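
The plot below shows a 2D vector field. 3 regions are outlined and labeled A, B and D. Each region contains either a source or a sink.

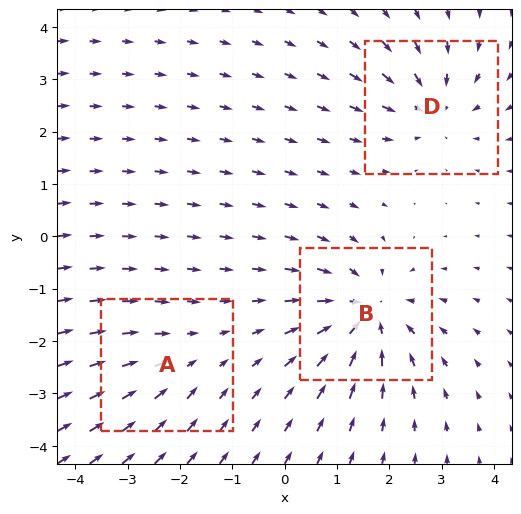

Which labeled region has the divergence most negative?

Divergence at each region's feature centre — A: about -2, B: about -5, D: about -4. Region B is most negative.

B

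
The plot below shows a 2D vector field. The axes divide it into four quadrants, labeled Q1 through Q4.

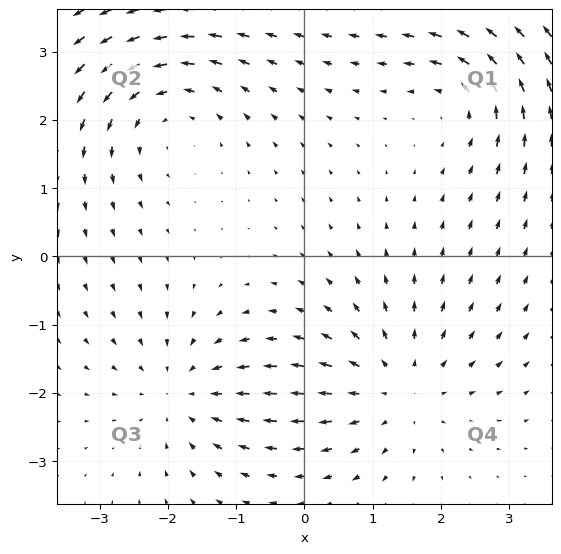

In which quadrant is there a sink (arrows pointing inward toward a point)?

Q3

The sink sits at approximately (-1.8, -2.0), which lies in quadrant Q3. The divergence there is about -4, negative as expected for a sink.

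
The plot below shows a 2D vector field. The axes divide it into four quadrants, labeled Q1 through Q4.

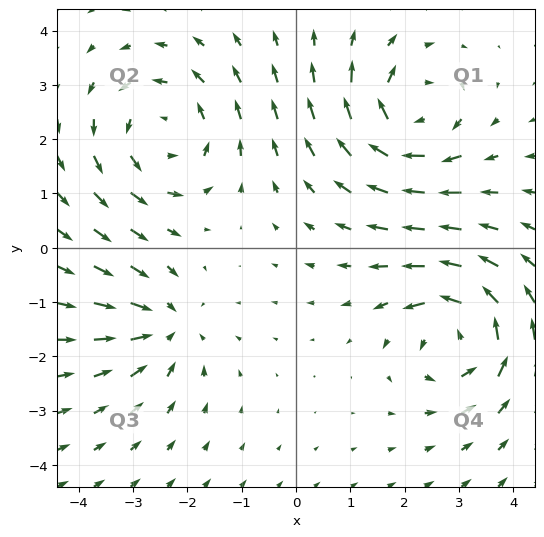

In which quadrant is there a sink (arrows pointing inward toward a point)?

The sink sits at approximately (-2.4, -1.5), which lies in quadrant Q3. The divergence there is about -4, negative as expected for a sink.

Q3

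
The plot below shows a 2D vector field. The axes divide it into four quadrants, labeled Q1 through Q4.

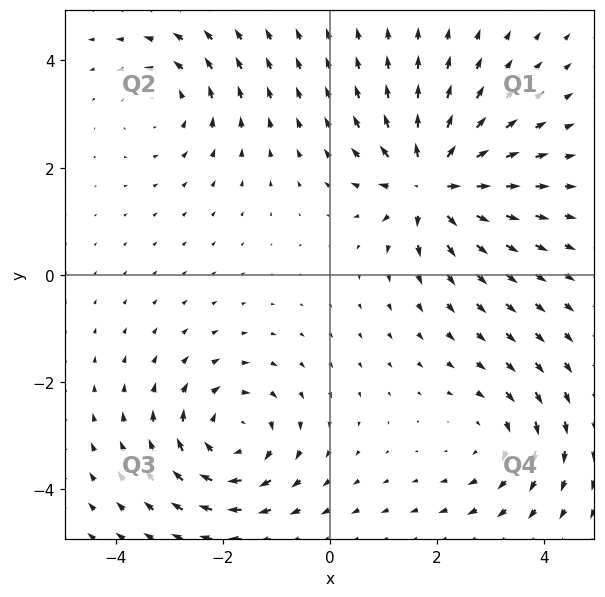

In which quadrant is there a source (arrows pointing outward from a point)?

The source sits at approximately (1.9, 1.7), which lies in quadrant Q1. The divergence there is about +7, positive as expected for a source.

Q1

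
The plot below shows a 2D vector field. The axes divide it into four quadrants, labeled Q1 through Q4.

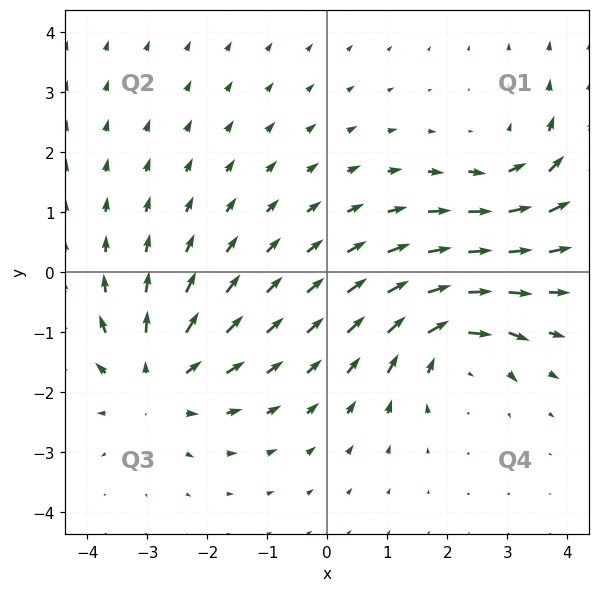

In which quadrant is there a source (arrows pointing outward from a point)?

Q3

The source sits at approximately (-2.9, -1.8), which lies in quadrant Q3. The divergence there is about +5, positive as expected for a source.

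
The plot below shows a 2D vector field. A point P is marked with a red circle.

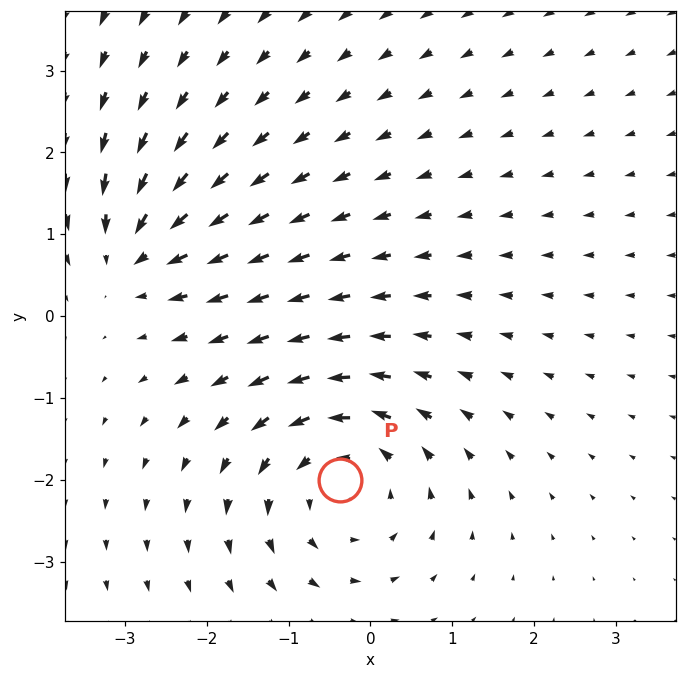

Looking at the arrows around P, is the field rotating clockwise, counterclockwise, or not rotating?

counterclockwise

Near P at (-0.4, -2.0) the arrows circulate counterclockwise. The curl (z-component) there is about +4; positive curl means counterclockwise rotation.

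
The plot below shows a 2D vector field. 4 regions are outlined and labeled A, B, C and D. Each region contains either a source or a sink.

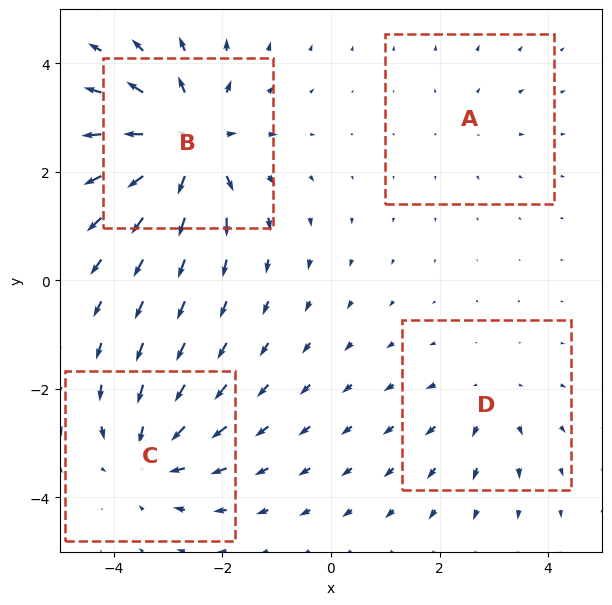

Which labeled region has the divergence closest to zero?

A

Divergence at each region's feature centre — A: about +2, B: about +7, C: about -5, D: about +3. Region A is closest to zero.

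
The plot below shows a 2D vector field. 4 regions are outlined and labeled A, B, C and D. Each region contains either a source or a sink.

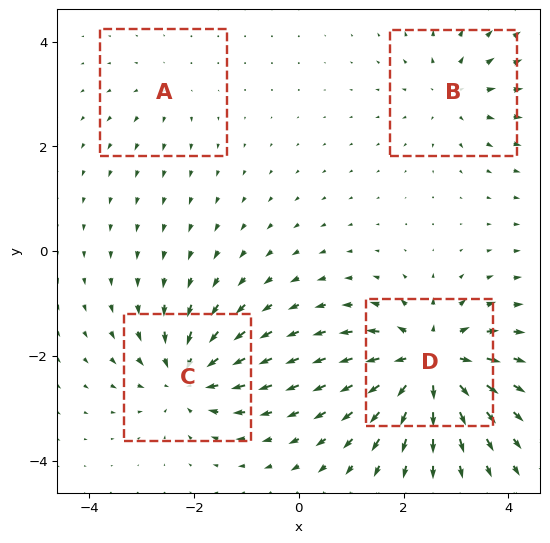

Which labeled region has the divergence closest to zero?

A

Divergence at each region's feature centre — A: about +2, B: about +4, C: about -6, D: about +9. Region A is closest to zero.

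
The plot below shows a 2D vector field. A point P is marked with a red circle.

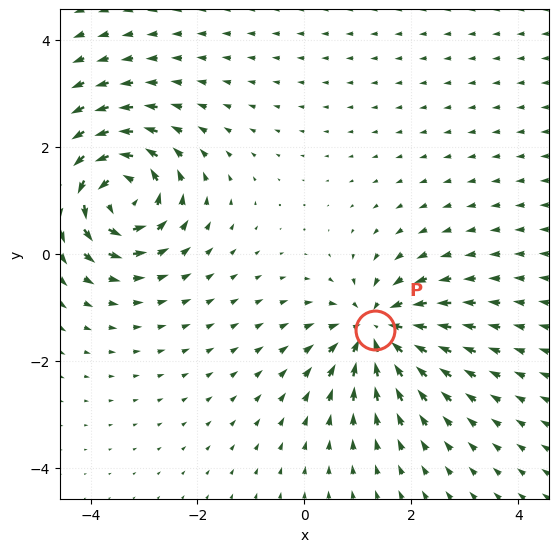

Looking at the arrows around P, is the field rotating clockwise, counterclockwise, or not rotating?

not rotating

Near P at (1.3, -1.4) the arrows show no circulation. The curl there is ≈0.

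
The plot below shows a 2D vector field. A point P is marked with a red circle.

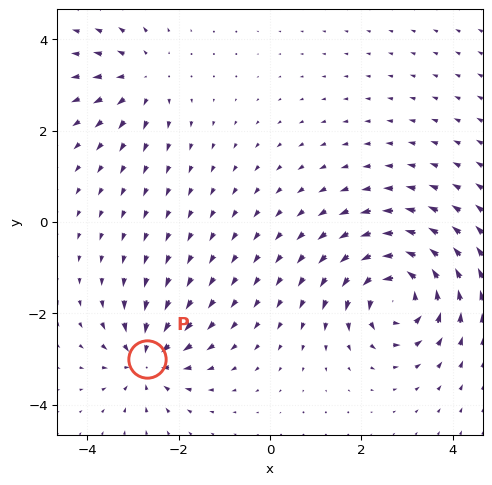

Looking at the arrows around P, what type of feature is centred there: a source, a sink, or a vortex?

sink

At P (-2.7, -3.0) the arrows converge inward. Divergence about -5, curl ≈0 — negative divergence with near-zero curl is a sink.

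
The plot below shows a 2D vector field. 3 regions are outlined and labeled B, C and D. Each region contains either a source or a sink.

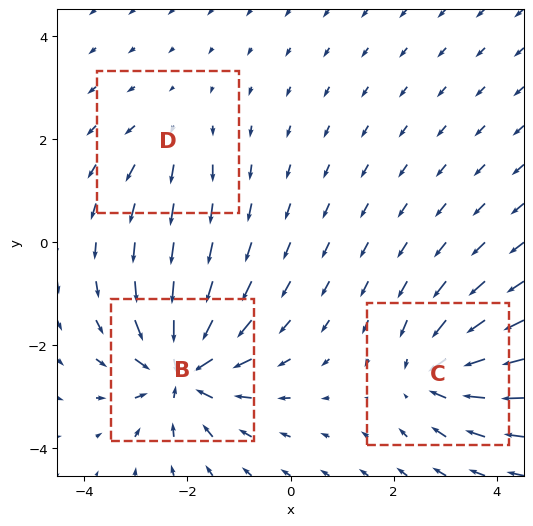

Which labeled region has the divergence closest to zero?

D

Divergence at each region's feature centre — B: about -6, C: about -4, D: about +2. Region D is closest to zero.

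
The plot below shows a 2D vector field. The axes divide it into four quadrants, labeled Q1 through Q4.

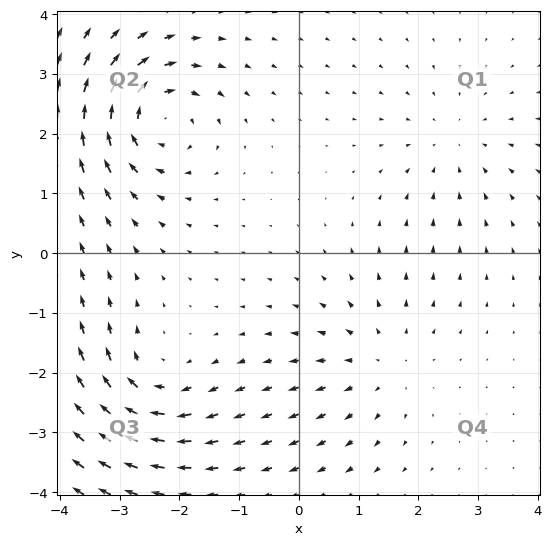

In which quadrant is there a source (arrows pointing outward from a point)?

Q4

The source sits at approximately (1.4, -1.8), which lies in quadrant Q4. The divergence there is about +3, positive as expected for a source.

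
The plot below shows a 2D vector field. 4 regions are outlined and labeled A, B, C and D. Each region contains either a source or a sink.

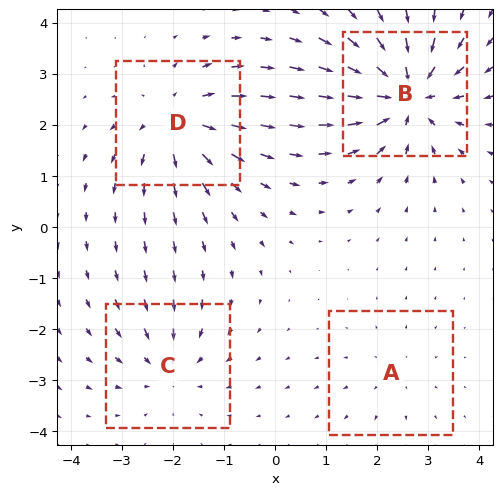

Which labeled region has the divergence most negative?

B

Divergence at each region's feature centre — A: about +2, B: about -7, C: about -4, D: about +5. Region B is most negative.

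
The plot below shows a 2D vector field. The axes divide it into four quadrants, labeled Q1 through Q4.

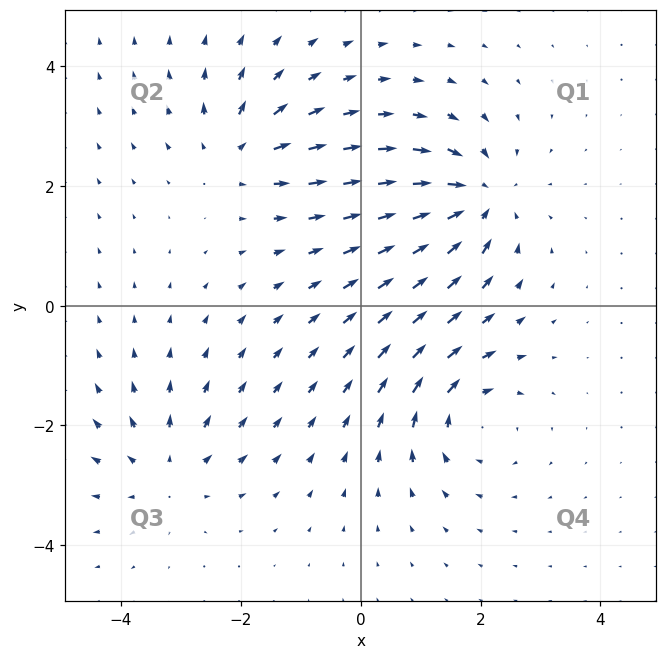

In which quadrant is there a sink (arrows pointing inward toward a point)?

The sink sits at approximately (1.9, 1.8), which lies in quadrant Q1. The divergence there is about -5, negative as expected for a sink.

Q1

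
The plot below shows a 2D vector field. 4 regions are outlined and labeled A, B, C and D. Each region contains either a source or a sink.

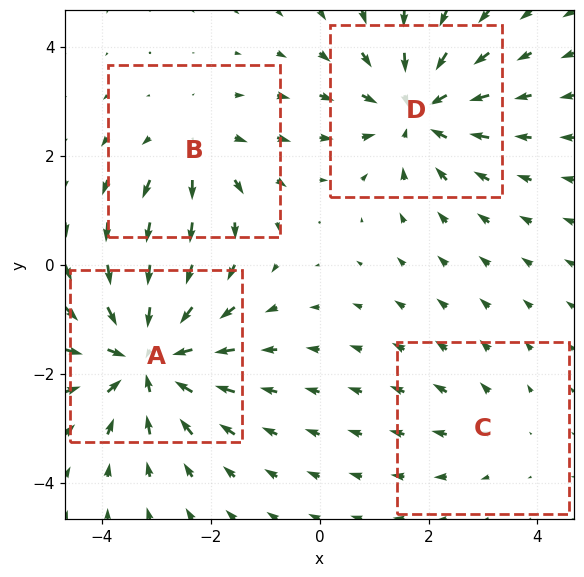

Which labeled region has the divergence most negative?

A

Divergence at each region's feature centre — A: about -6, B: about +3, C: about +2, D: about -5. Region A is most negative.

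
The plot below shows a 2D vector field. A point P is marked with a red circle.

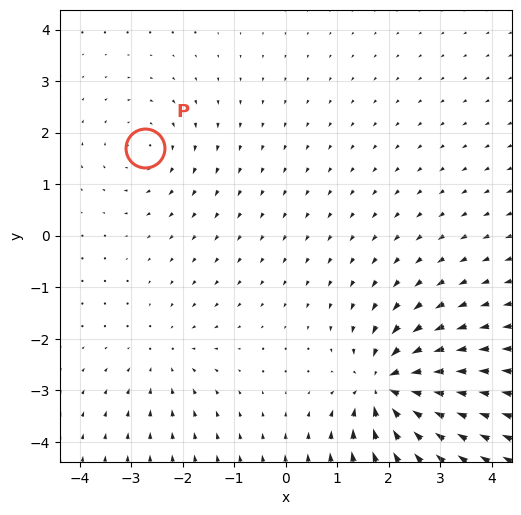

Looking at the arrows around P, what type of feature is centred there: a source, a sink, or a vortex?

At P (-2.7, 1.7) the arrows circulate clockwise. Divergence ≈0, curl about -3 — near-zero divergence with nonzero curl is a vortex.

vortex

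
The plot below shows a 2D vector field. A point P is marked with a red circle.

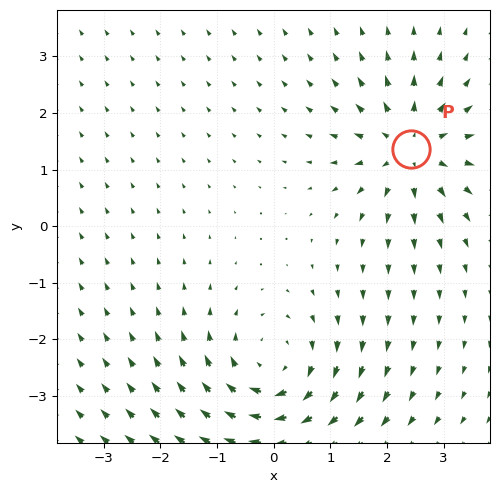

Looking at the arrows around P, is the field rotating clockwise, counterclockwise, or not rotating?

Near P at (2.4, 1.4) the arrows show no circulation. The curl there is ≈0.

not rotating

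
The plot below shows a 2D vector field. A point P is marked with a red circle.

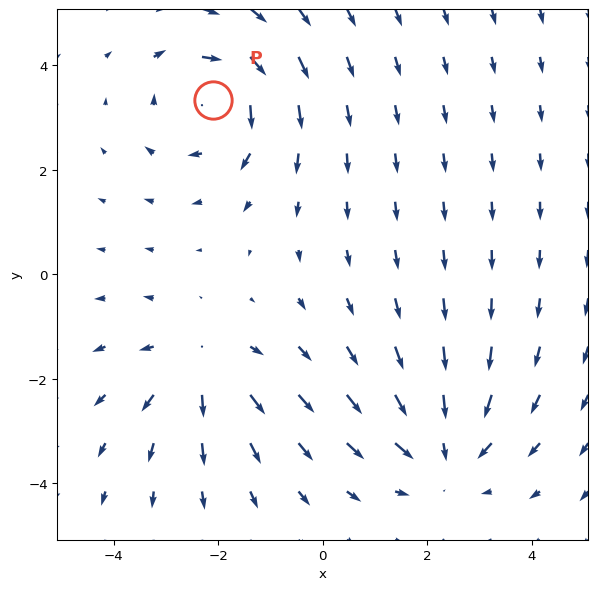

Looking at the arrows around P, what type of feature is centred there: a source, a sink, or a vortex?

At P (-2.1, 3.3) the arrows circulate clockwise. Divergence ≈0, curl about -3 — near-zero divergence with nonzero curl is a vortex.

vortex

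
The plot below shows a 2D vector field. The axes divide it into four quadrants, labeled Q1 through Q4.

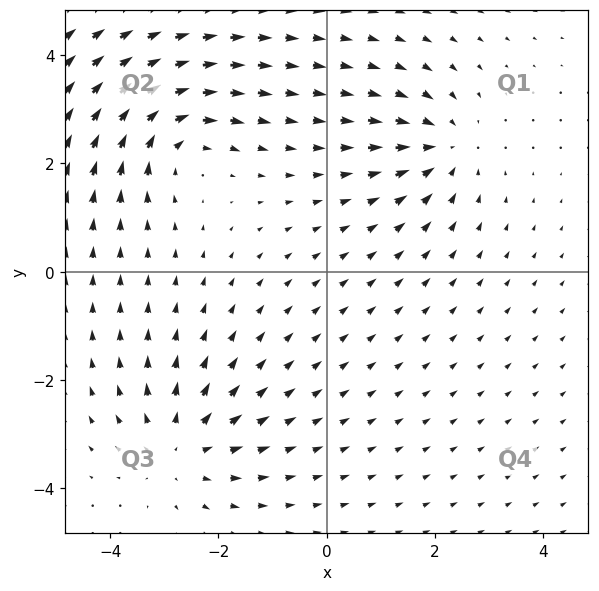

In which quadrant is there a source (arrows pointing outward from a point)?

Q3

The source sits at approximately (-2.7, -3.3), which lies in quadrant Q3. The divergence there is about +3, positive as expected for a source.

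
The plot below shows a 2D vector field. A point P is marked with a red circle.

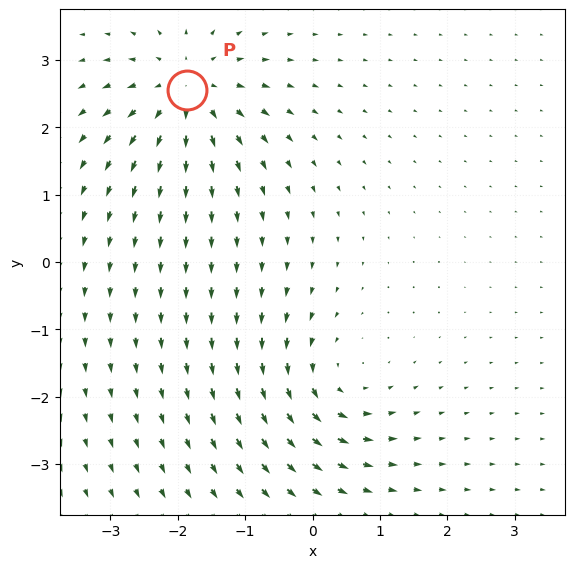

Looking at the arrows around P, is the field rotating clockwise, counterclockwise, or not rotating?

not rotating

Near P at (-1.9, 2.5) the arrows show no circulation. The curl there is ≈0.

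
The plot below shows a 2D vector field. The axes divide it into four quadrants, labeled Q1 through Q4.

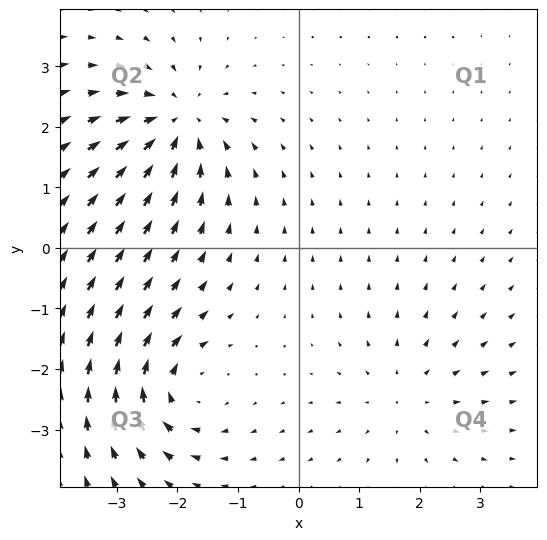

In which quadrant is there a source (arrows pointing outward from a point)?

The source sits at approximately (1.8, -2.4), which lies in quadrant Q4. The divergence there is about +3, positive as expected for a source.

Q4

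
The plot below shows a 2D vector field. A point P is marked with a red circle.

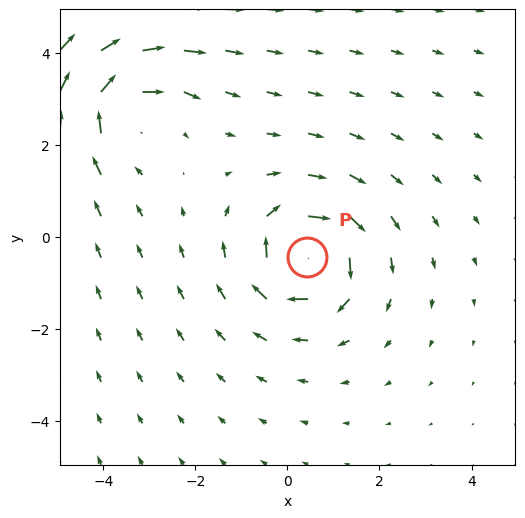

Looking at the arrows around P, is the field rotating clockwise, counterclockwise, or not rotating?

Near P at (0.4, -0.4) the arrows circulate clockwise. The curl (z-component) there is about -6; negative curl means clockwise rotation.

clockwise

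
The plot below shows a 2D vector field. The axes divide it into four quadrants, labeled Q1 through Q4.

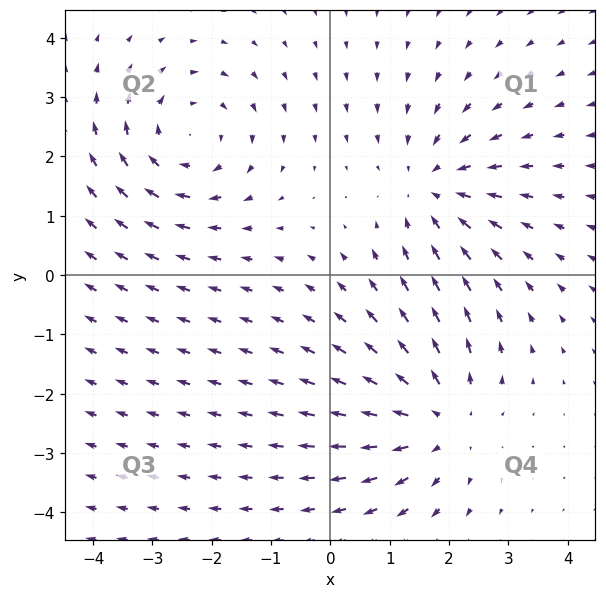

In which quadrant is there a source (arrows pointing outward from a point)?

Q4

The source sits at approximately (1.8, -2.4), which lies in quadrant Q4. The divergence there is about +2, positive as expected for a source.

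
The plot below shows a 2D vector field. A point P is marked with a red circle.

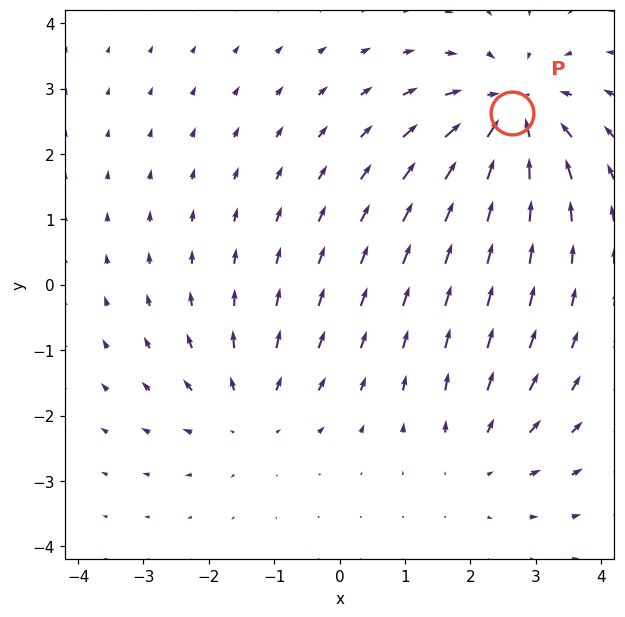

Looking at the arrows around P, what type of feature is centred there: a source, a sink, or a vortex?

At P (2.6, 2.6) the arrows converge inward. Divergence about -5, curl ≈0 — negative divergence with near-zero curl is a sink.

sink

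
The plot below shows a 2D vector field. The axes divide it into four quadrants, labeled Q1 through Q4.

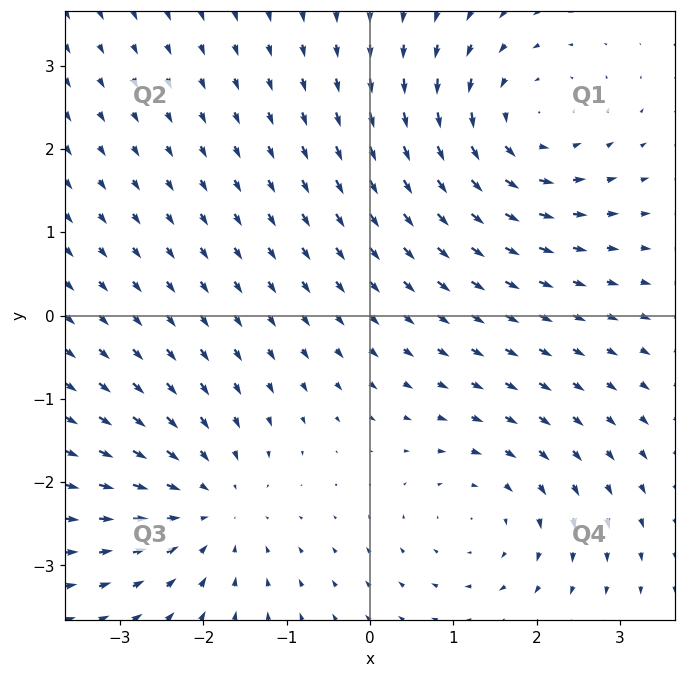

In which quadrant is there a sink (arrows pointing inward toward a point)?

Q3

The sink sits at approximately (-1.9, -2.3), which lies in quadrant Q3. The divergence there is about -4, negative as expected for a sink.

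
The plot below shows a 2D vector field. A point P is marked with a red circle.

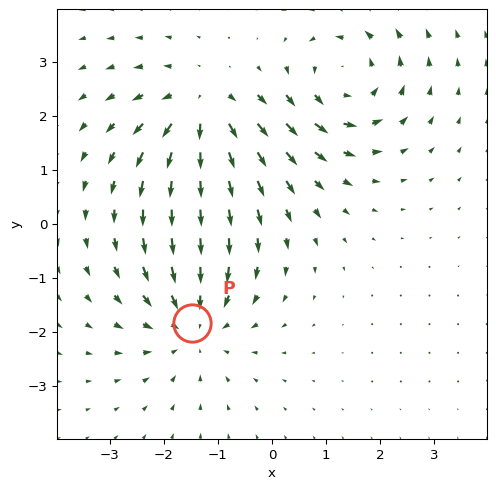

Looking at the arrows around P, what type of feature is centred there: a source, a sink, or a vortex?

At P (-1.5, -1.8) the arrows converge inward. Divergence about -3, curl ≈0 — negative divergence with near-zero curl is a sink.

sink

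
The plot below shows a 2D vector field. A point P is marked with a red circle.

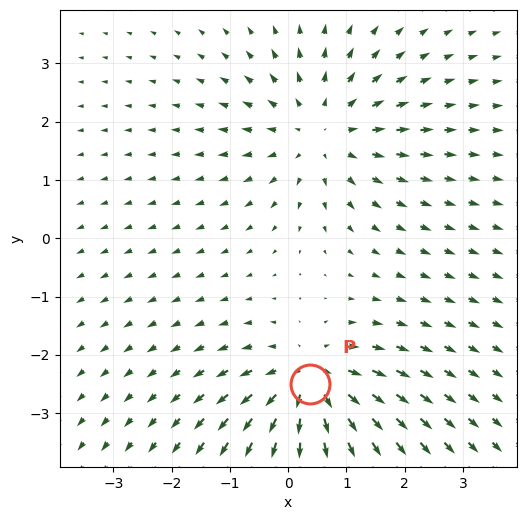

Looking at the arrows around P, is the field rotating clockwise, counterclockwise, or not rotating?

Near P at (0.4, -2.5) the arrows show no circulation. The curl there is ≈0.

not rotating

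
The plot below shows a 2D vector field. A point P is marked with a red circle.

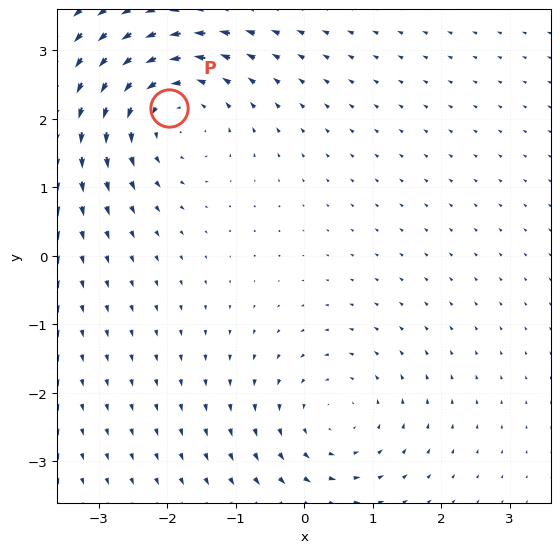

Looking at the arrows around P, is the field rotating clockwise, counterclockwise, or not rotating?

Near P at (-2.0, 2.2) the arrows circulate counterclockwise. The curl (z-component) there is about +4; positive curl means counterclockwise rotation.

counterclockwise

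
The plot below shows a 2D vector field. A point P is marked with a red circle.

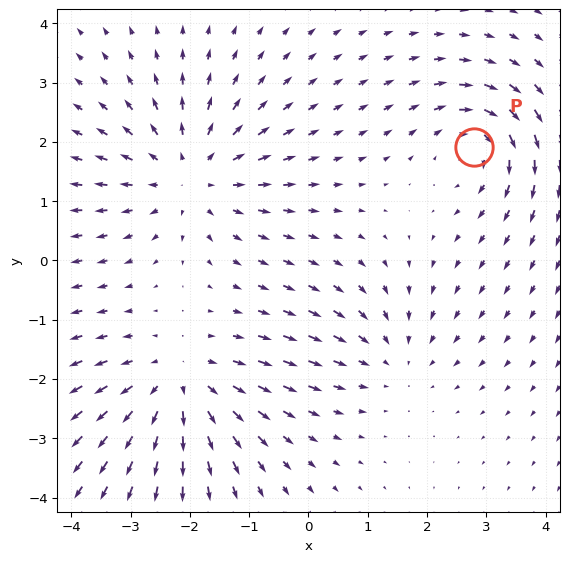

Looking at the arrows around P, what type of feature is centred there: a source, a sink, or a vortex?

vortex

At P (2.8, 1.9) the arrows circulate clockwise. Divergence ≈0, curl about -5 — near-zero divergence with nonzero curl is a vortex.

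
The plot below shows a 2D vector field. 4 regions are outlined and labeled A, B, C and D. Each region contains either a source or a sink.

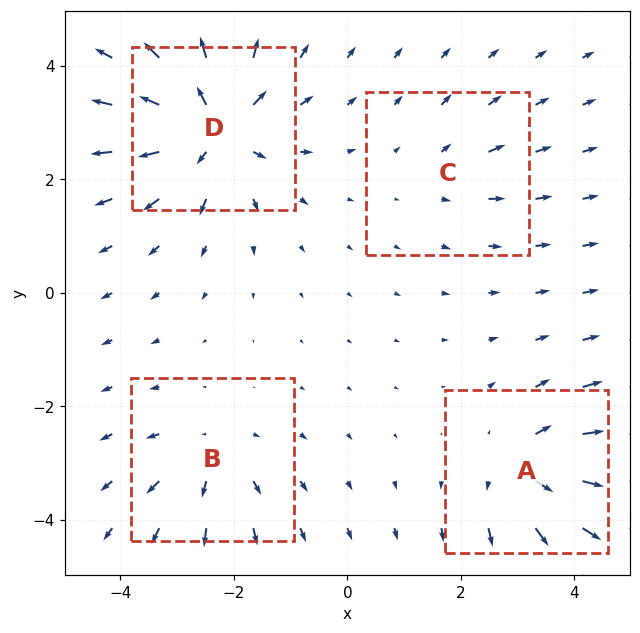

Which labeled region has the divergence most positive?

Divergence at each region's feature centre — A: about +5, B: about +4, C: about +2, D: about +7. Region D is most positive.

D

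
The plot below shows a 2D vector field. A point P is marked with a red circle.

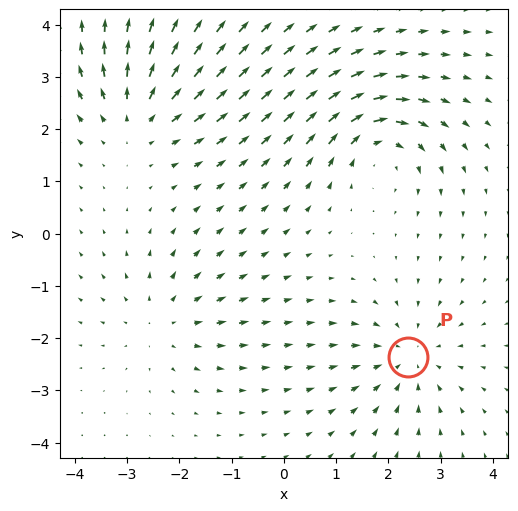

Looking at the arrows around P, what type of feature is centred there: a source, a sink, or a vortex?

sink

At P (2.4, -2.4) the arrows converge inward. Divergence about -4, curl ≈0 — negative divergence with near-zero curl is a sink.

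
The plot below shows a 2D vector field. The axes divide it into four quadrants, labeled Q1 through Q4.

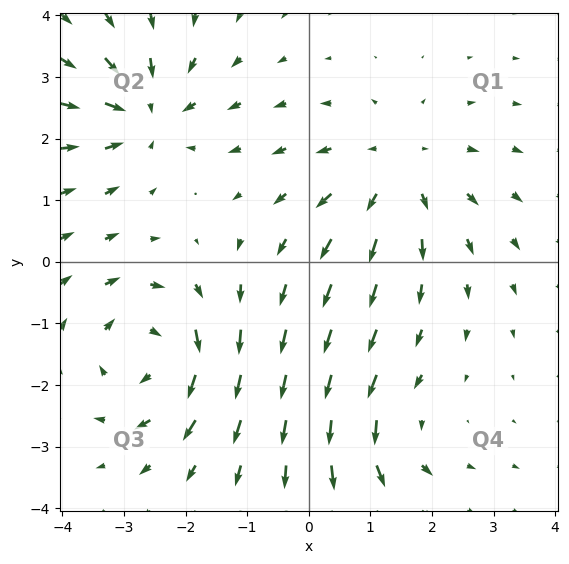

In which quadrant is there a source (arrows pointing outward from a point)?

Q1

The source sits at approximately (1.4, 1.5), which lies in quadrant Q1. The divergence there is about +3, positive as expected for a source.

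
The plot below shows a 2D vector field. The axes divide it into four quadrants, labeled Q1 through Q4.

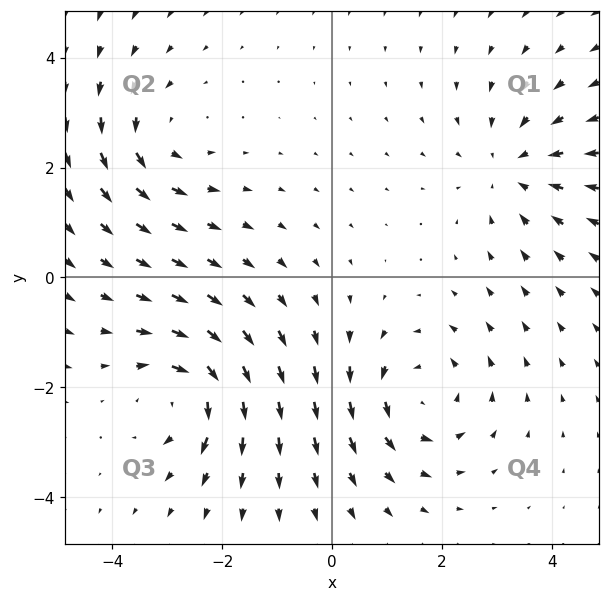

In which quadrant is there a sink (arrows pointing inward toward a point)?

The sink sits at approximately (3.3, 2.0), which lies in quadrant Q1. The divergence there is about -4, negative as expected for a sink.

Q1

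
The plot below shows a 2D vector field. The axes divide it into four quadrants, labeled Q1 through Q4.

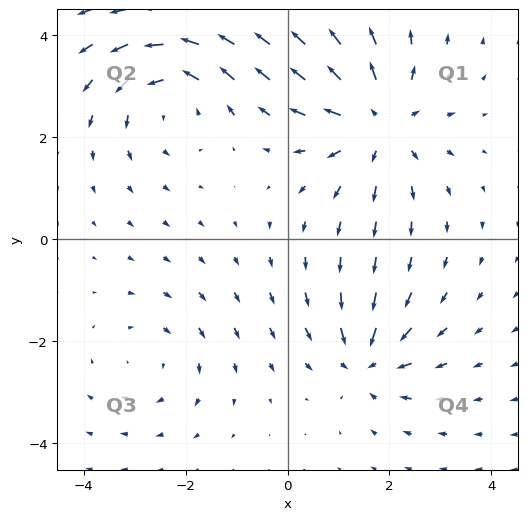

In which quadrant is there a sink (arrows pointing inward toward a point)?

Q4

The sink sits at approximately (1.5, -2.4), which lies in quadrant Q4. The divergence there is about -4, negative as expected for a sink.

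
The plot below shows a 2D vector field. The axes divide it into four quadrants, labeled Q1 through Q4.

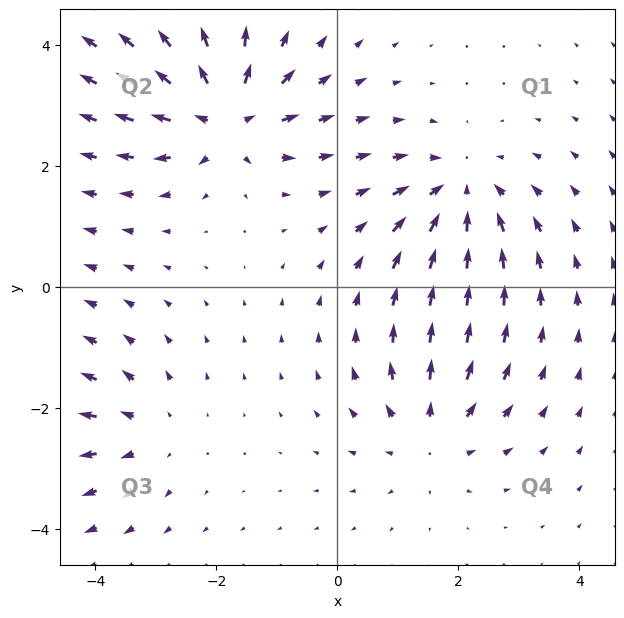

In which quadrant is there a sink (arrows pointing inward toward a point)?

The sink sits at approximately (2.0, 1.6), which lies in quadrant Q1. The divergence there is about -4, negative as expected for a sink.

Q1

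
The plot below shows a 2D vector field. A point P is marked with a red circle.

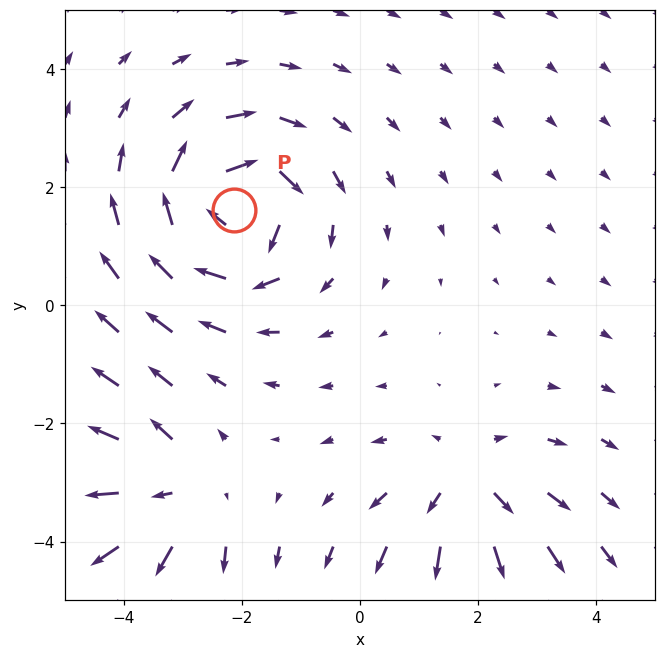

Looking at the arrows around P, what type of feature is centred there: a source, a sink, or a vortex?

vortex

At P (-2.1, 1.6) the arrows circulate clockwise. Divergence ≈0, curl about -5 — near-zero divergence with nonzero curl is a vortex.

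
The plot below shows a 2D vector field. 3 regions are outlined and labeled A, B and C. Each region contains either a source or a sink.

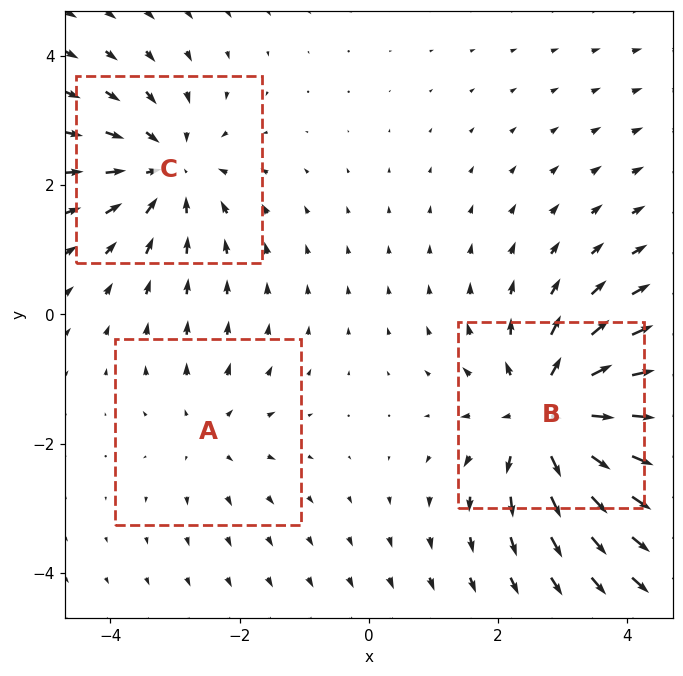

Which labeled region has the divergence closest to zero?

A

Divergence at each region's feature centre — A: about +2, B: about +5, C: about -3. Region A is closest to zero.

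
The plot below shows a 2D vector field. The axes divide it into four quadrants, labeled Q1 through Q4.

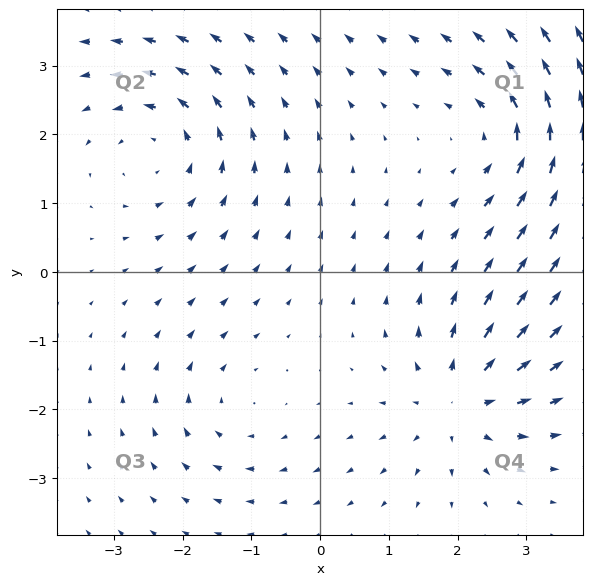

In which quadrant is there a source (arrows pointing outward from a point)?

Q4

The source sits at approximately (2.0, -1.9), which lies in quadrant Q4. The divergence there is about +4, positive as expected for a source.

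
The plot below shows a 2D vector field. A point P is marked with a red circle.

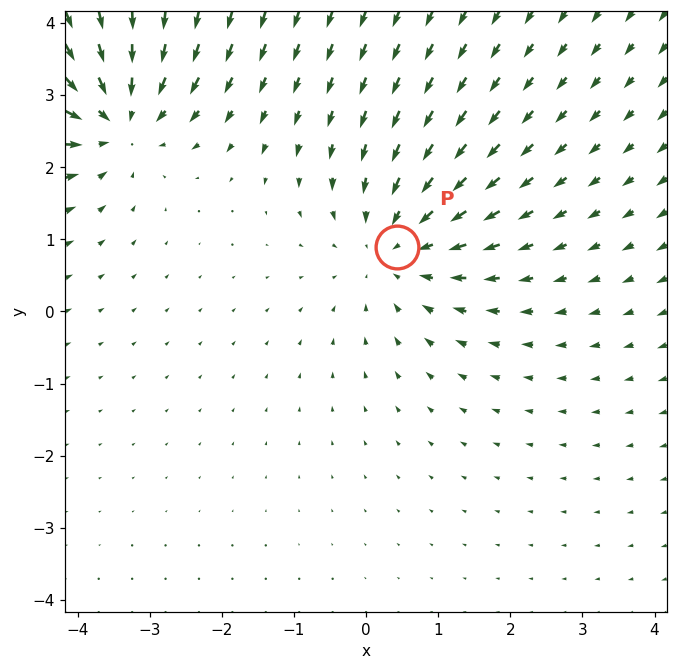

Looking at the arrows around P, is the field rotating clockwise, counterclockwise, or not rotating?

Near P at (0.4, 0.9) the arrows show no circulation. The curl there is ≈0.

not rotating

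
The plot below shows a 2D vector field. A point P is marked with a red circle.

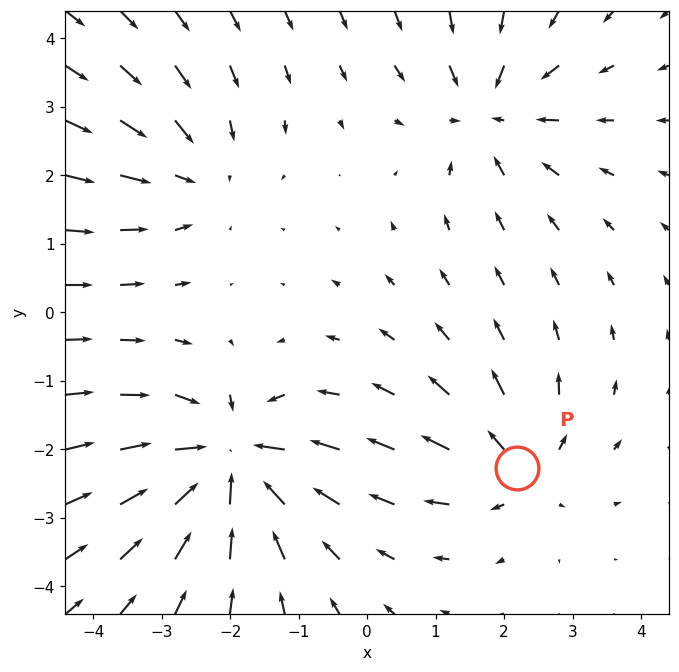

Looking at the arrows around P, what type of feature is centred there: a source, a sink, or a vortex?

source

At P (2.2, -2.3) the arrows spread outward. Divergence about +4, curl ≈0 — positive divergence with near-zero curl is a source.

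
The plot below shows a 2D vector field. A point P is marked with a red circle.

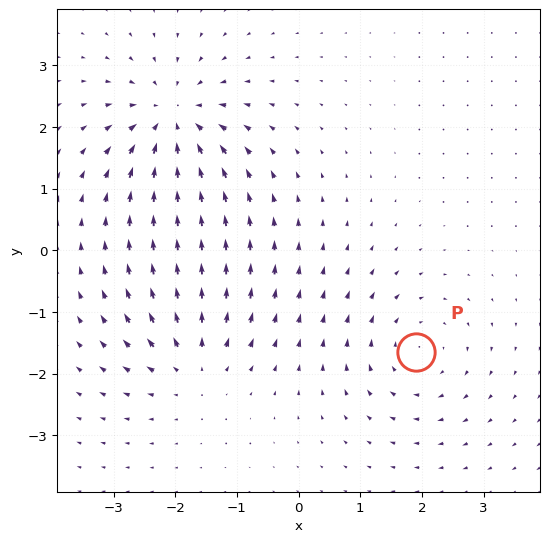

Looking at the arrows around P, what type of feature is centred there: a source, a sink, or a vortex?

At P (1.9, -1.7) the arrows circulate clockwise. Divergence ≈0, curl about -4 — near-zero divergence with nonzero curl is a vortex.

vortex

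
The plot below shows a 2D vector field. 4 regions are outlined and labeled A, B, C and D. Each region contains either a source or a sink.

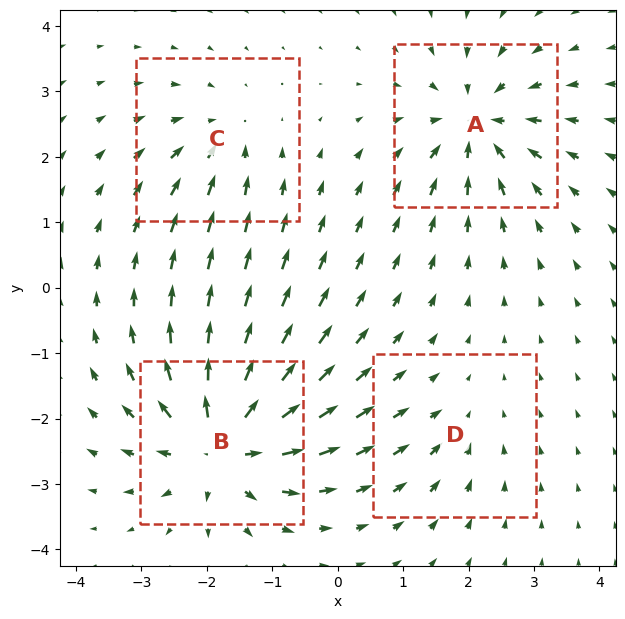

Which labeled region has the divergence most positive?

Divergence at each region's feature centre — A: about -6, B: about +8, C: about -4, D: about -3. Region B is most positive.

B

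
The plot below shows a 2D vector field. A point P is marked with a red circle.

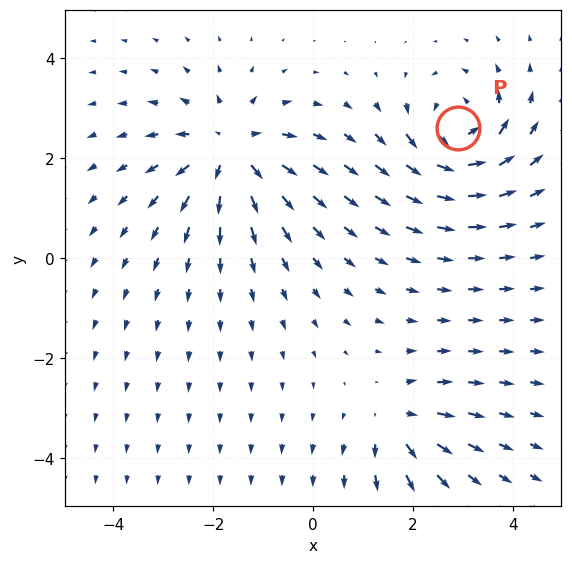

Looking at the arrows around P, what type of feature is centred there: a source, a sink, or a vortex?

At P (2.9, 2.6) the arrows circulate counterclockwise. Divergence ≈0, curl about +6 — near-zero divergence with nonzero curl is a vortex.

vortex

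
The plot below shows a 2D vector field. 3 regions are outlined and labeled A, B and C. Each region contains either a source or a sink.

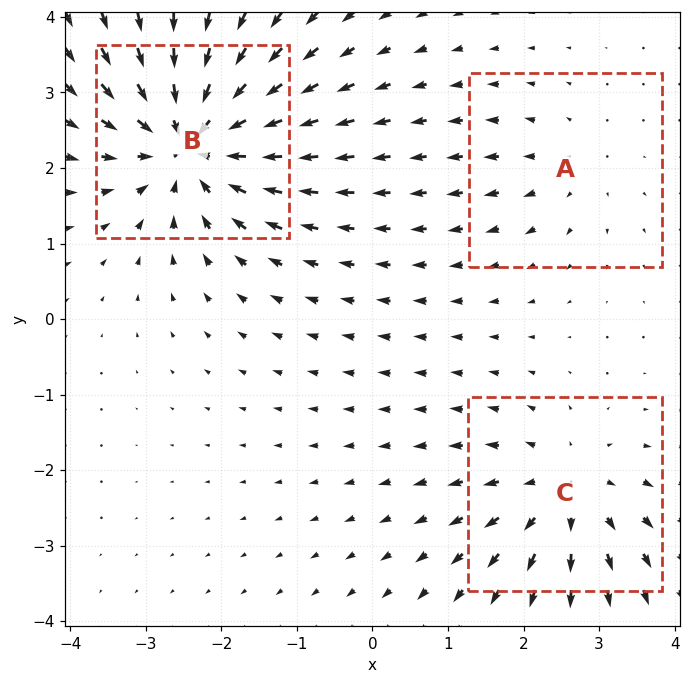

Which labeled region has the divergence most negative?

B

Divergence at each region's feature centre — A: about +2, B: about -6, C: about +4. Region B is most negative.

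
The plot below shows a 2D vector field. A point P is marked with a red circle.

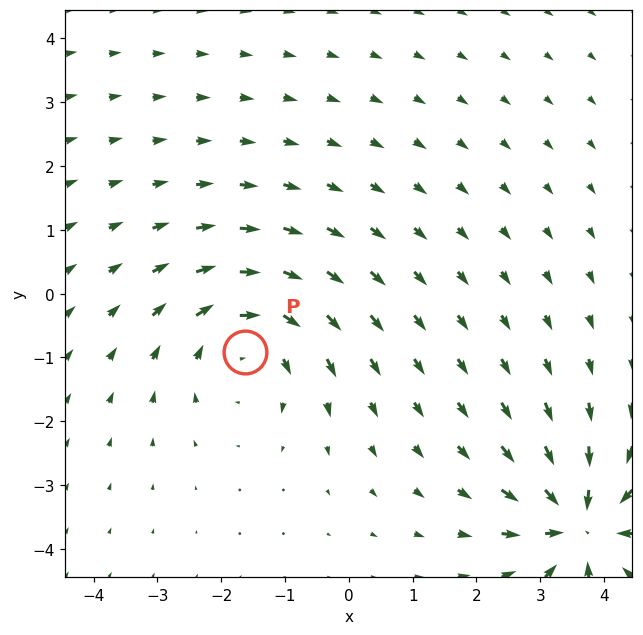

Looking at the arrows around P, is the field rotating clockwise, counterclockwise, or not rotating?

Near P at (-1.6, -0.9) the arrows circulate clockwise. The curl (z-component) there is about -4; negative curl means clockwise rotation.

clockwise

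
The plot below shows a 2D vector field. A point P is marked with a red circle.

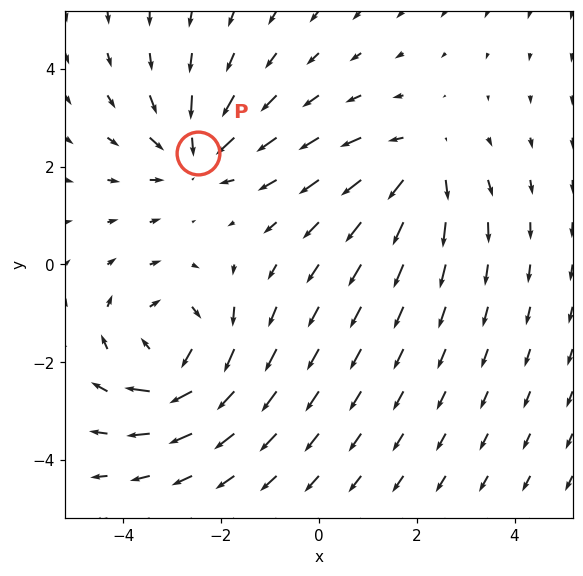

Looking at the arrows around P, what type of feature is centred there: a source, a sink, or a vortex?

sink

At P (-2.5, 2.3) the arrows converge inward. Divergence about -3, curl ≈0 — negative divergence with near-zero curl is a sink.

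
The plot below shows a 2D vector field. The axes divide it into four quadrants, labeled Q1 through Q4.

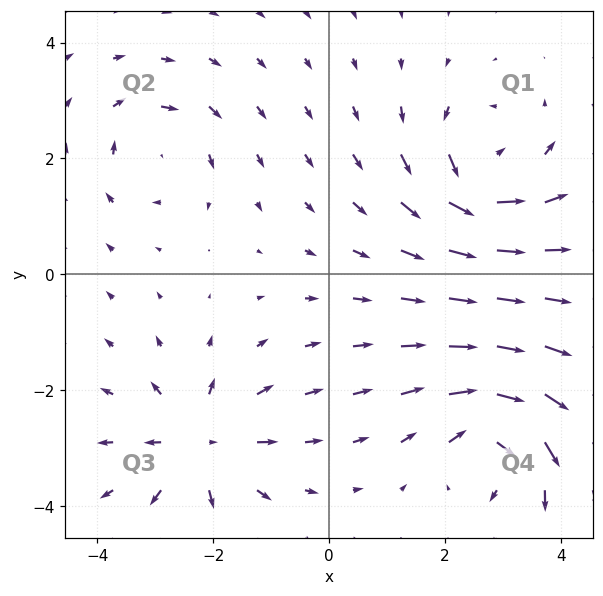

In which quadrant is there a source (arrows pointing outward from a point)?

Q3

The source sits at approximately (-2.2, -2.9), which lies in quadrant Q3. The divergence there is about +5, positive as expected for a source.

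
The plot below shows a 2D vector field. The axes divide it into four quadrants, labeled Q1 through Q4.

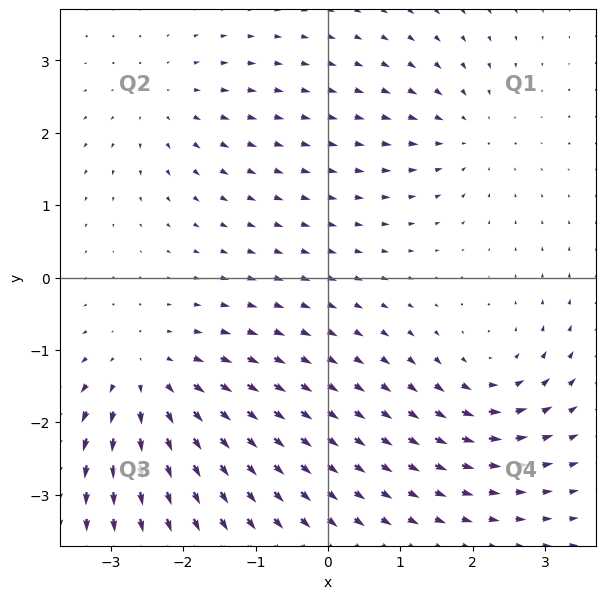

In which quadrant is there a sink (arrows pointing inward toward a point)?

The sink sits at approximately (1.9, 2.0), which lies in quadrant Q1. The divergence there is about -3, negative as expected for a sink.

Q1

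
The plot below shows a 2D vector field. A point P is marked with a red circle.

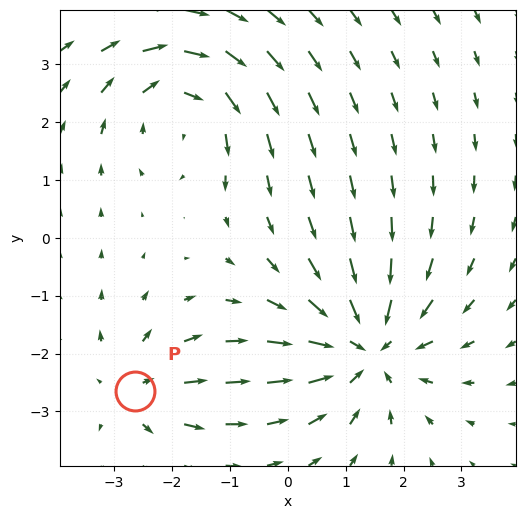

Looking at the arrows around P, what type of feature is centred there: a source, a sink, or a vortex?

At P (-2.6, -2.7) the arrows spread outward. Divergence about +3, curl ≈0 — positive divergence with near-zero curl is a source.

source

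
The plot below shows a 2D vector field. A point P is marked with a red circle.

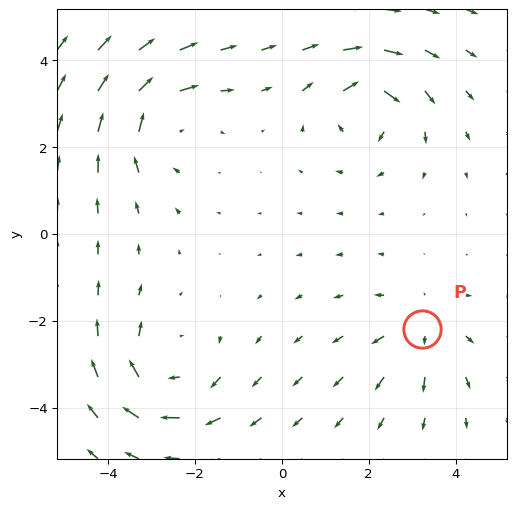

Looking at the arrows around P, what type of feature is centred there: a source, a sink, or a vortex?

At P (3.2, -2.2) the arrows spread outward. Divergence about +3, curl ≈0 — positive divergence with near-zero curl is a source.

source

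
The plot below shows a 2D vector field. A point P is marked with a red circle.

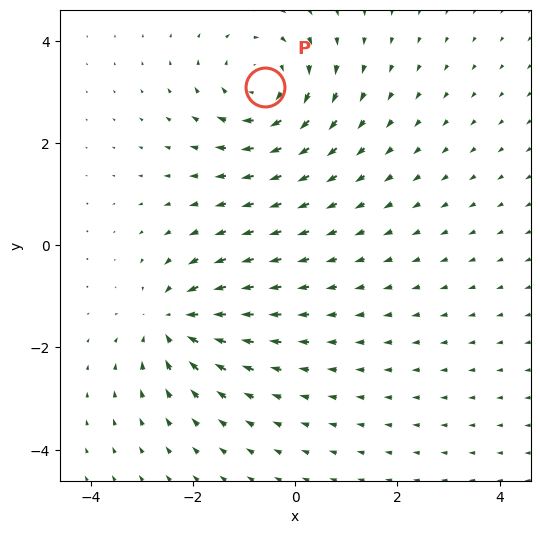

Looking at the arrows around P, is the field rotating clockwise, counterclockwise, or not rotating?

Near P at (-0.6, 3.1) the arrows circulate clockwise. The curl (z-component) there is about -3; negative curl means clockwise rotation.

clockwise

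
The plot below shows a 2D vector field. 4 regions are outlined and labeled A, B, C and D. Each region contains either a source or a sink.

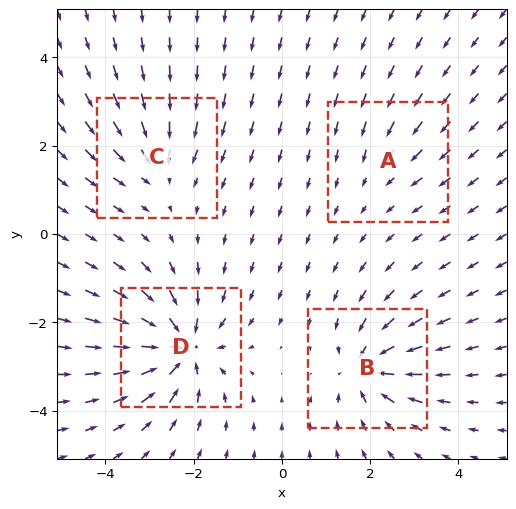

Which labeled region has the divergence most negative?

Divergence at each region's feature centre — A: about -2, B: about -6, C: about -4, D: about -8. Region D is most negative.

D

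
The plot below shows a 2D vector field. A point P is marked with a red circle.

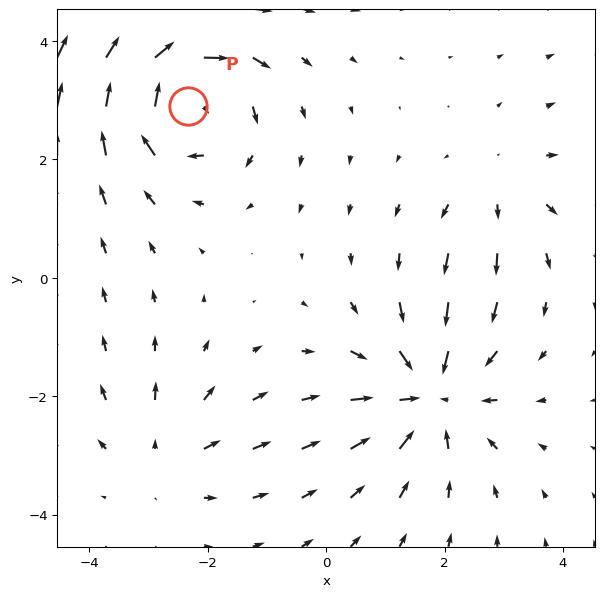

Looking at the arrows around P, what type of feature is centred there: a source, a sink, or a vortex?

vortex

At P (-2.3, 2.9) the arrows circulate clockwise. Divergence ≈0, curl about -6 — near-zero divergence with nonzero curl is a vortex.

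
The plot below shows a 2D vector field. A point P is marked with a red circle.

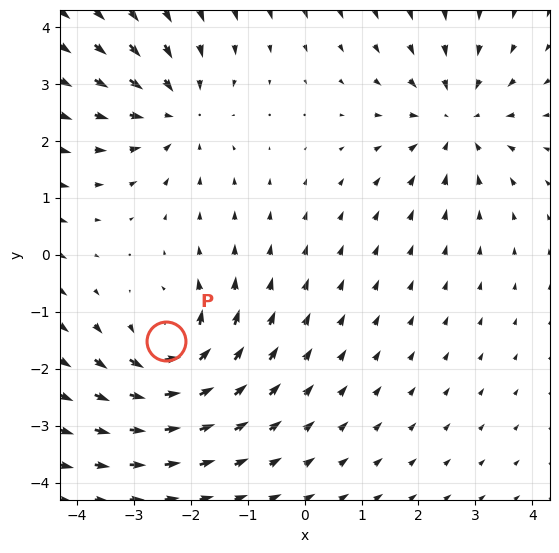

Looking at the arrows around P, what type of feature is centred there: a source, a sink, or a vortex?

At P (-2.4, -1.5) the arrows circulate counterclockwise. Divergence ≈0, curl about +6 — near-zero divergence with nonzero curl is a vortex.

vortex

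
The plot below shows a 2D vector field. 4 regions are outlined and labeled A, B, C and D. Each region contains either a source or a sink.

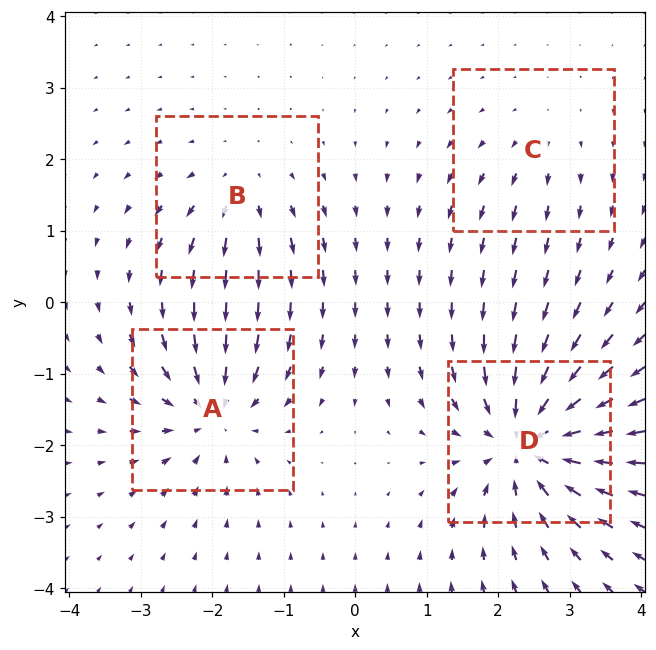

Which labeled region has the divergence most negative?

Divergence at each region's feature centre — A: about -6, B: about +4, C: about +2, D: about -8. Region D is most negative.

D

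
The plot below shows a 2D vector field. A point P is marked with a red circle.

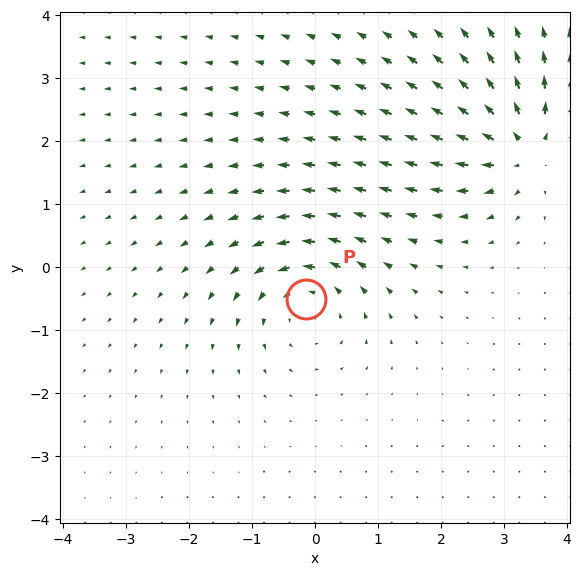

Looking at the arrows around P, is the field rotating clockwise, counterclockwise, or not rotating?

counterclockwise

Near P at (-0.1, -0.5) the arrows circulate counterclockwise. The curl (z-component) there is about +5; positive curl means counterclockwise rotation.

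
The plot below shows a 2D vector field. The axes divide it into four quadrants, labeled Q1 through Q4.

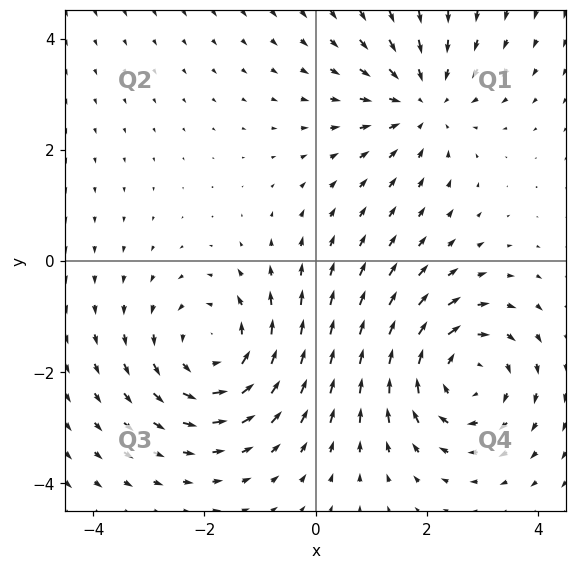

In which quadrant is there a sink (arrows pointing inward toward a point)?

The sink sits at approximately (1.9, 2.8), which lies in quadrant Q1. The divergence there is about -2, negative as expected for a sink.

Q1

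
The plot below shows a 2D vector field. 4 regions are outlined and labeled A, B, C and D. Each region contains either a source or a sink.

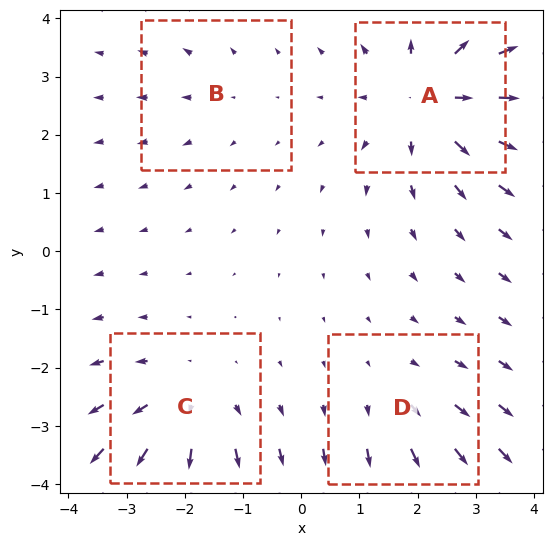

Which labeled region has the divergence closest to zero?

B

Divergence at each region's feature centre — A: about +6, B: about +2, C: about +4, D: about +3. Region B is closest to zero.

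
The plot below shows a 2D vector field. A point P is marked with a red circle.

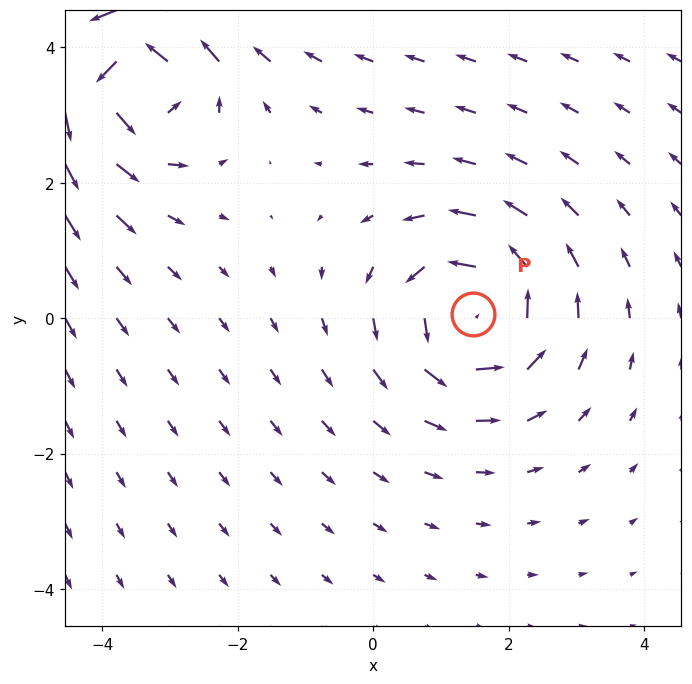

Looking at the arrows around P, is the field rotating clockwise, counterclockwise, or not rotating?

counterclockwise

Near P at (1.5, 0.1) the arrows circulate counterclockwise. The curl (z-component) there is about +3; positive curl means counterclockwise rotation.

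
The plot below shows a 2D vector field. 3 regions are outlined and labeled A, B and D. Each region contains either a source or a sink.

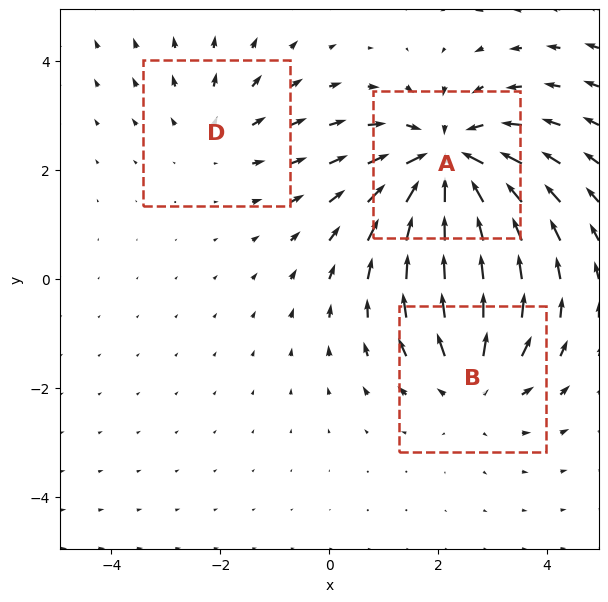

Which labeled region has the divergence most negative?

Divergence at each region's feature centre — A: about -5, B: about +3, D: about +2. Region A is most negative.

A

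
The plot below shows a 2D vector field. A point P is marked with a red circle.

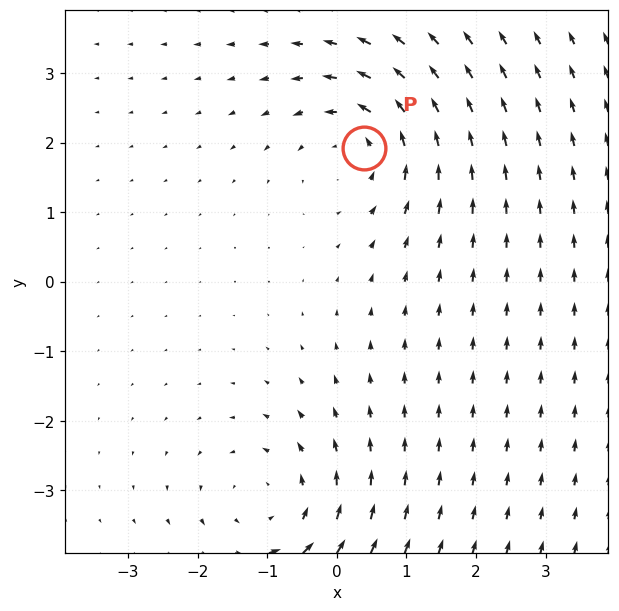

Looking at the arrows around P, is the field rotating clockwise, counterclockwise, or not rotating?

counterclockwise

Near P at (0.4, 1.9) the arrows circulate counterclockwise. The curl (z-component) there is about +3; positive curl means counterclockwise rotation.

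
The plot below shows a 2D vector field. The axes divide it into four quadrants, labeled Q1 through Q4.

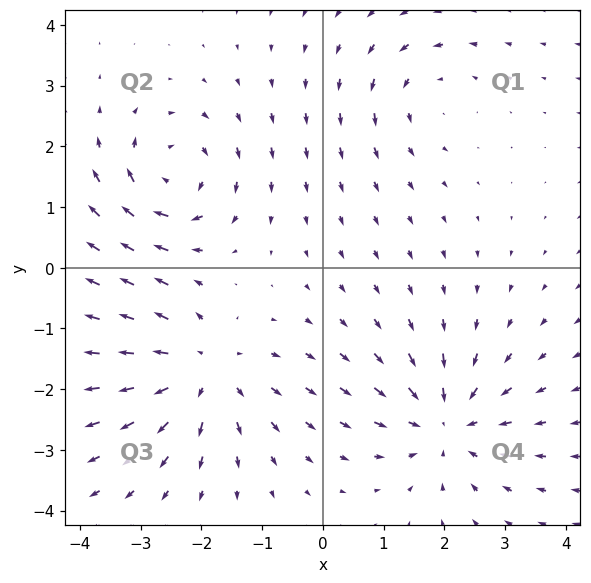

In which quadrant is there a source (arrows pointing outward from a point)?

Q3

The source sits at approximately (-2.0, -1.7), which lies in quadrant Q3. The divergence there is about +4, positive as expected for a source.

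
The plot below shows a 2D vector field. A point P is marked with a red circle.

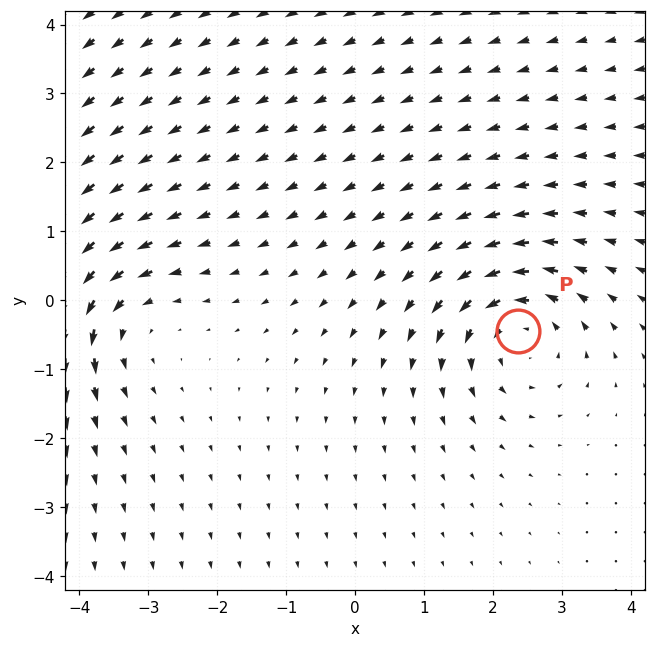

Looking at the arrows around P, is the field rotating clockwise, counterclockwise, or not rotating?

counterclockwise

Near P at (2.4, -0.4) the arrows circulate counterclockwise. The curl (z-component) there is about +4; positive curl means counterclockwise rotation.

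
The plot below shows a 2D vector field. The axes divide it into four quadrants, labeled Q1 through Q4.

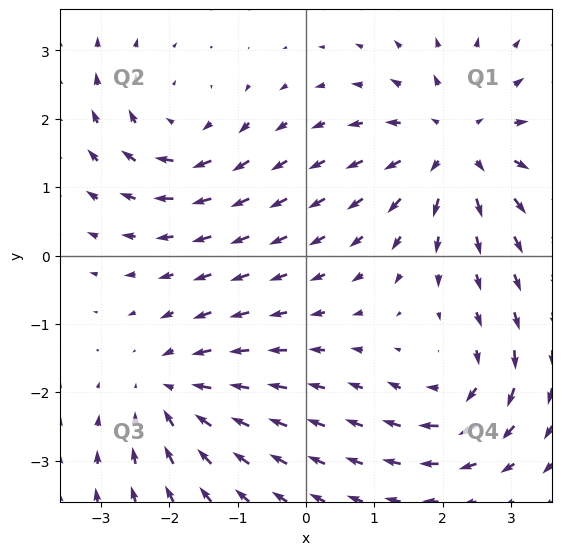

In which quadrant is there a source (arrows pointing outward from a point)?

The source sits at approximately (2.2, 1.6), which lies in quadrant Q1. The divergence there is about +5, positive as expected for a source.

Q1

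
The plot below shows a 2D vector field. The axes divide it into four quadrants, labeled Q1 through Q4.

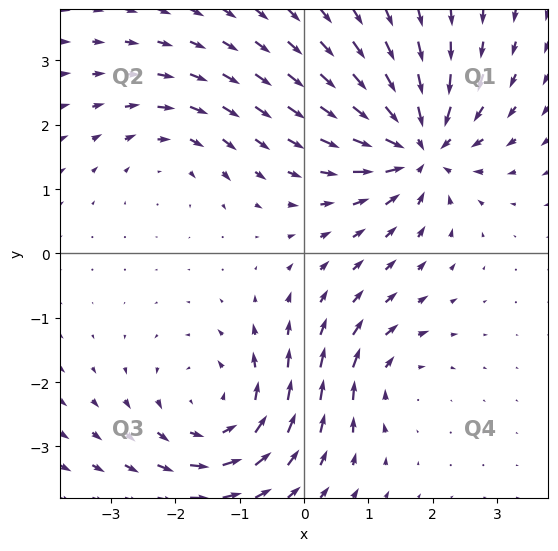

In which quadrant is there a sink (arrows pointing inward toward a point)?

Q1

The sink sits at approximately (1.8, 1.6), which lies in quadrant Q1. The divergence there is about -7, negative as expected for a sink.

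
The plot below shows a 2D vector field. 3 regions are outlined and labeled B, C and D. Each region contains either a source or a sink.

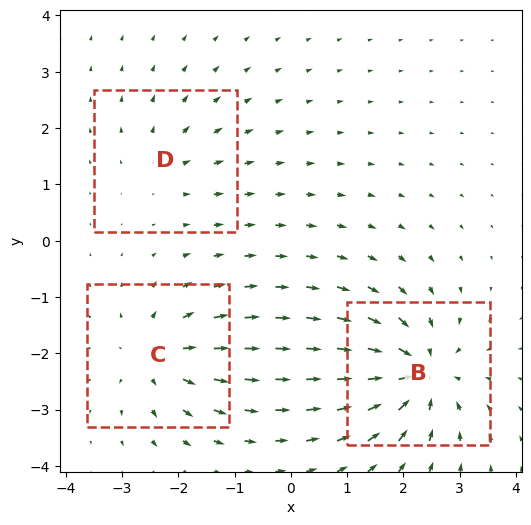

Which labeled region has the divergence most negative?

B

Divergence at each region's feature centre — B: about -6, C: about +4, D: about +2. Region B is most negative.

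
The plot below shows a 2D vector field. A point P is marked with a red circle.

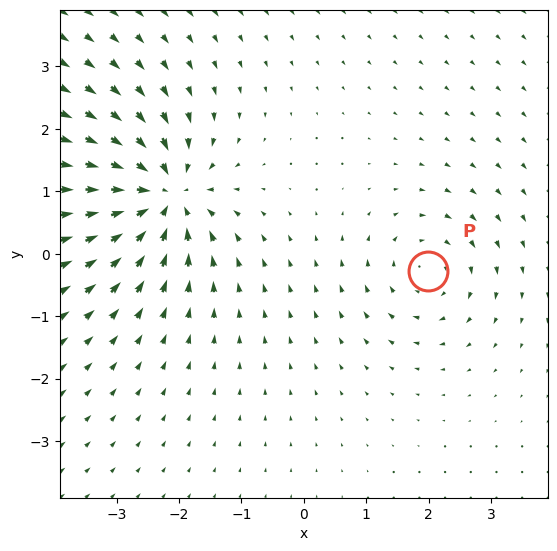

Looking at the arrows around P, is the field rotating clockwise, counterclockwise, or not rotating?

clockwise

Near P at (2.0, -0.3) the arrows circulate clockwise. The curl (z-component) there is about -3; negative curl means clockwise rotation.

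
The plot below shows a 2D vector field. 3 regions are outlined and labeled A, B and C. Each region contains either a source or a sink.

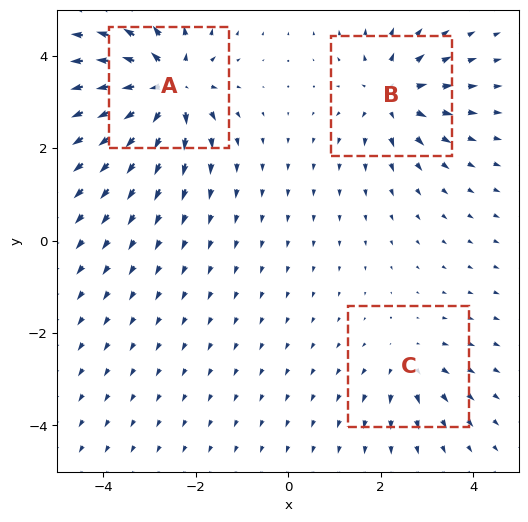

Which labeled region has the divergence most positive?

Divergence at each region's feature centre — A: about +6, B: about +4, C: about +3. Region A is most positive.

A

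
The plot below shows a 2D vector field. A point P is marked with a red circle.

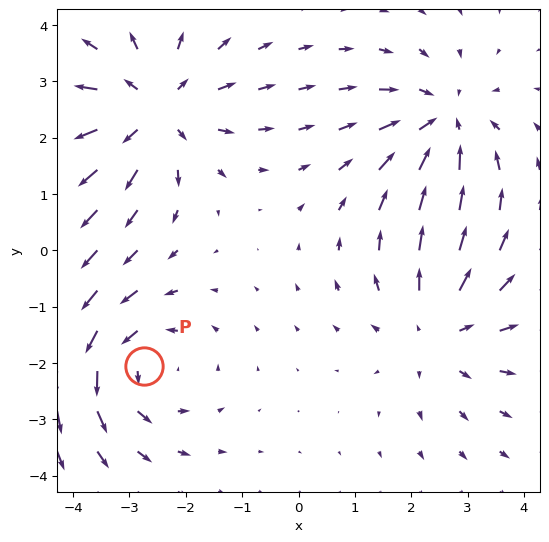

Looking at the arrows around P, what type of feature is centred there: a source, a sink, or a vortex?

vortex

At P (-2.7, -2.1) the arrows circulate counterclockwise. Divergence ≈0, curl about +3 — near-zero divergence with nonzero curl is a vortex.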